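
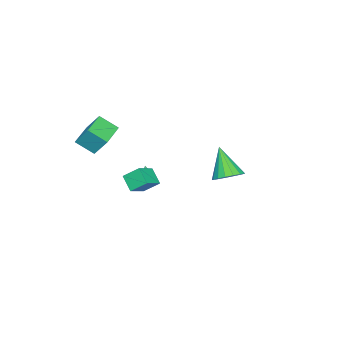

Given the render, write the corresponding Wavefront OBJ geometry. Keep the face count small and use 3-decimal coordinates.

v 1.787 -3.773 2.005
v 2.07 -4.896 2.827
v 1.817 -2.877 3.219
v 2.101 -3.999 4.041
v 3.579 -3.501 1.759
v 3.863 -4.623 2.581
v 3.61 -2.604 2.973
v 3.893 -3.727 3.795
v 1.452 4.086 0.835
v 2.009 4.658 1.403
v 0.668 3.074 2.625
v 1.608 4.897 1.362
v 1.171 4.95 1.201
v 0.798 4.805 0.955
v 0.575 4.496 0.683
v 0.554 4.092 0.445
v 0.738 3.687 0.296
v 1.085 3.373 0.272
v 1.517 3.222 0.376
v 1.934 3.27 0.585
v 2.241 3.504 0.852
v 2.367 3.871 1.115
v 2.283 4.288 1.314
v -2.927 -3.563 -4.133
v -2.429 -3.916 -4.135
v -3.173 -3.917 -2.907
v -2.337 -3.695 -4.053
v -2.346 -3.451 -3.984
v -2.456 -3.226 -3.941
v -2.647 -3.06 -3.932
v -2.887 -2.98 -3.957
v -3.133 -3.002 -4.013
v -3.344 -3.12 -4.089
v -3.483 -3.315 -4.173
v -3.525 -3.553 -4.251
v -3.464 -3.793 -4.307
v -3.31 -3.993 -4.334
v -3.09 -4.118 -4.326
v -2.842 -4.148 -4.285
v -2.608 -4.076 -4.217
v 0.249 -2.13 -2.819
v -0.267 -2.934 -2.028
v -0.019 -1.162 -2.01
v -0.535 -1.966 -1.219
v 1.515 -2.314 -2.181
v 0.999 -3.118 -1.39
v 1.247 -1.346 -1.372
v 0.731 -2.15 -0.581
f 2 4 1
f 5 2 1
f 1 4 3
f 3 5 1
f 2 8 4
f 6 2 5
f 6 8 2
f 4 8 3
f 7 5 3
f 3 8 7
f 7 6 5
f 8 6 7
f 10 9 12
f 10 12 11
f 12 9 13
f 12 13 11
f 13 9 14
f 13 14 11
f 14 9 15
f 14 15 11
f 15 9 16
f 15 16 11
f 16 9 17
f 16 17 11
f 17 9 18
f 17 18 11
f 18 9 19
f 18 19 11
f 19 9 20
f 19 20 11
f 20 9 21
f 20 21 11
f 21 9 22
f 21 22 11
f 22 9 23
f 22 23 11
f 23 9 10
f 23 10 11
f 25 24 27
f 25 27 26
f 27 24 28
f 27 28 26
f 28 24 29
f 28 29 26
f 29 24 30
f 29 30 26
f 30 24 31
f 30 31 26
f 31 24 32
f 31 32 26
f 32 24 33
f 32 33 26
f 33 24 34
f 33 34 26
f 34 24 35
f 34 35 26
f 35 24 36
f 35 36 26
f 36 24 37
f 36 37 26
f 37 24 38
f 37 38 26
f 38 24 39
f 38 39 26
f 39 24 40
f 39 40 26
f 40 24 25
f 40 25 26
f 42 44 41
f 45 42 41
f 41 44 43
f 43 45 41
f 42 48 44
f 46 42 45
f 46 48 42
f 44 48 43
f 47 45 43
f 43 48 47
f 47 46 45
f 48 46 47



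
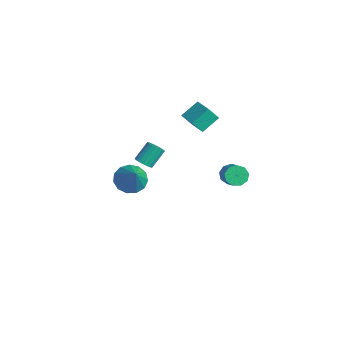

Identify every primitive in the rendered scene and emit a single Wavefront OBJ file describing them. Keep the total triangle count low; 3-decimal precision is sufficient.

v 2.749 3.911 0.975
v 3.117 4.385 0.633
v 4.279 4.082 1.463
v 3.911 3.609 1.805
v 2.903 4.583 1.004
v 4.066 4.28 1.834
v 2.618 4.468 1.362
v 3.78 4.165 2.192
v 2.394 4.092 1.538
v 3.556 3.789 2.368
v 2.336 3.632 1.452
v 3.498 3.329 2.282
v 2.471 3.302 1.142
v 3.633 2.999 1.972
v 2.736 3.258 0.754
v 3.899 2.955 1.584
v 3.008 3.519 0.47
v 4.17 3.216 1.3
v 3.158 3.964 0.422
v 4.32 3.661 1.252
v -1.504 3.658 2.429
v -1.669 3.084 3.256
v -1.627 4.757 3.168
v -1.792 4.182 3.995
v -0.148 3.638 2.685
v -0.313 3.063 3.512
v -0.271 4.736 3.424
v -0.436 4.162 4.251
v 0.002 -0.135 1.443
v 0.214 -0.498 1.827
v 0.01 0.391 2.781
v -0.202 0.755 2.397
v 0.408 -0.38 1.759
v 0.204 0.509 2.713
v 0.532 -0.22 1.636
v 0.328 0.67 2.589
v 0.564 -0.045 1.479
v 0.36 0.845 2.433
v 0.499 0.115 1.316
v 0.295 1.004 2.27
v 0.348 0.231 1.176
v 0.144 1.121 2.129
v 0.137 0.284 1.081
v -0.067 1.174 2.035
v -0.097 0.265 1.049
v -0.301 1.154 2.003
v -0.314 0.177 1.085
v -0.518 1.066 2.039
v -0.476 0.034 1.183
v -0.68 0.924 2.137
v -0.556 -0.137 1.326
v -0.76 0.752 2.28
v -0.539 -0.308 1.489
v -0.743 0.581 2.443
v -0.428 -0.449 1.645
v -0.632 0.44 2.598
v -0.244 -0.536 1.765
v -0.448 0.353 2.719
v -0.016 -0.553 1.83
v -0.22 0.336 2.783
v -4.349 1.115 -3.557
v -3.734 0.557 -4.183
v -3.031 0.845 -2.023
v -3.56 1.114 -4.235
v -3.636 1.671 -4.071
v -3.939 2.052 -3.744
v -4.372 2.135 -3.358
v -4.797 1.894 -3.035
v -5.08 1.406 -2.878
v -5.131 0.825 -2.936
v -4.933 0.336 -3.191
v -4.55 0.094 -3.563
v -4.103 0.177 -3.933
f 2 1 5
f 2 5 3
f 3 5 6
f 3 6 4
f 5 1 7
f 5 7 6
f 6 7 8
f 6 8 4
f 7 1 9
f 7 9 8
f 8 9 10
f 8 10 4
f 9 1 11
f 9 11 10
f 10 11 12
f 10 12 4
f 11 1 13
f 11 13 12
f 12 13 14
f 12 14 4
f 13 1 15
f 13 15 14
f 14 15 16
f 14 16 4
f 15 1 17
f 15 17 16
f 16 17 18
f 16 18 4
f 17 1 19
f 17 19 18
f 18 19 20
f 18 20 4
f 19 1 2
f 19 2 20
f 20 2 3
f 20 3 4
f 22 24 21
f 25 22 21
f 21 24 23
f 23 25 21
f 22 28 24
f 26 22 25
f 26 28 22
f 24 28 23
f 27 25 23
f 23 28 27
f 27 26 25
f 28 26 27
f 30 29 33
f 30 33 31
f 31 33 34
f 31 34 32
f 33 29 35
f 33 35 34
f 34 35 36
f 34 36 32
f 35 29 37
f 35 37 36
f 36 37 38
f 36 38 32
f 37 29 39
f 37 39 38
f 38 39 40
f 38 40 32
f 39 29 41
f 39 41 40
f 40 41 42
f 40 42 32
f 41 29 43
f 41 43 42
f 42 43 44
f 42 44 32
f 43 29 45
f 43 45 44
f 44 45 46
f 44 46 32
f 45 29 47
f 45 47 46
f 46 47 48
f 46 48 32
f 47 29 49
f 47 49 48
f 48 49 50
f 48 50 32
f 49 29 51
f 49 51 50
f 50 51 52
f 50 52 32
f 51 29 53
f 51 53 52
f 52 53 54
f 52 54 32
f 53 29 55
f 53 55 54
f 54 55 56
f 54 56 32
f 55 29 57
f 55 57 56
f 56 57 58
f 56 58 32
f 57 29 59
f 57 59 58
f 58 59 60
f 58 60 32
f 59 29 30
f 59 30 60
f 60 30 31
f 60 31 32
f 62 61 64
f 62 64 63
f 64 61 65
f 64 65 63
f 65 61 66
f 65 66 63
f 66 61 67
f 66 67 63
f 67 61 68
f 67 68 63
f 68 61 69
f 68 69 63
f 69 61 70
f 69 70 63
f 70 61 71
f 70 71 63
f 71 61 72
f 71 72 63
f 72 61 73
f 72 73 63
f 73 61 62
f 73 62 63



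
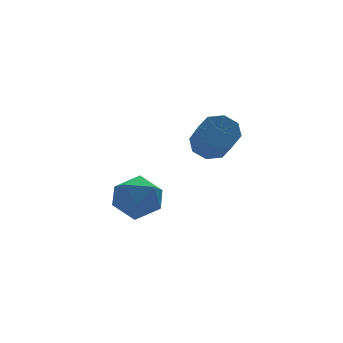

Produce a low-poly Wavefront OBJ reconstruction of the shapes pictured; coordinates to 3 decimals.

v -1.46 3.62 -3.413
v -0.761 4.245 -4.035
v -0.039 2.935 -2.505
v 0.66 3.56 -3.127
v -0.024 4.053 -2.382
v -0.902 4.476 -2.943
v 0.102 2.704 -3.597
v -0.776 3.127 -4.158
v 0.204 3.679 -4.149
v 0.126 4.513 -3.398
v -0.926 2.667 -3.142
v -1.004 3.501 -2.391
v 1.266 1.059 0.254
v 1.686 1.45 0.812
v 1.294 0.173 2.003
v 0.874 -0.219 1.446
v 1.098 1.619 0.8
v 0.706 0.342 1.991
v 0.608 1.46 0.468
v 0.216 0.183 1.66
v 0.504 1.066 0.011
v 0.112 -0.211 1.203
v 0.846 0.667 -0.303
v 0.454 -0.61 0.888
v 1.434 0.498 -0.291
v 1.042 -0.779 0.9
v 1.924 0.657 0.04
v 1.532 -0.62 1.232
v 2.028 1.051 0.497
v 1.636 -0.226 1.689
f 1 12 6
f 1 6 2
f 1 2 8
f 1 8 11
f 1 11 12
f 2 6 10
f 6 12 5
f 12 11 3
f 11 8 7
f 8 2 9
f 4 10 5
f 4 5 3
f 4 3 7
f 4 7 9
f 4 9 10
f 5 10 6
f 3 5 12
f 7 3 11
f 9 7 8
f 10 9 2
f 14 13 17
f 14 17 15
f 15 17 18
f 15 18 16
f 17 13 19
f 17 19 18
f 18 19 20
f 18 20 16
f 19 13 21
f 19 21 20
f 20 21 22
f 20 22 16
f 21 13 23
f 21 23 22
f 22 23 24
f 22 24 16
f 23 13 25
f 23 25 24
f 24 25 26
f 24 26 16
f 25 13 27
f 25 27 26
f 26 27 28
f 26 28 16
f 27 13 29
f 27 29 28
f 28 29 30
f 28 30 16
f 29 13 14
f 29 14 30
f 30 14 15
f 30 15 16



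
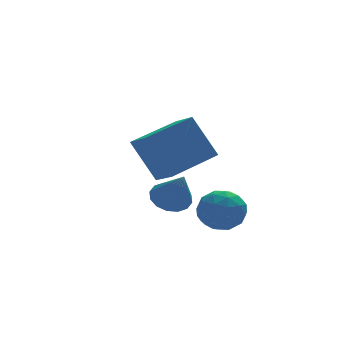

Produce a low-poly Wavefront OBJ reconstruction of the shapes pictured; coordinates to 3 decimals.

v 2.21 1.459 -2.843
v 2.793 1.28 -2.106
v 1.567 0.06 -2.674
v 2.15 -0.119 -1.937
v 1.458 0.537 -1.852
v 1.856 1.401 -1.956
v 2.504 -0.061 -2.824
v 2.902 0.803 -2.928
v 2.975 0.34 -2.094
v 2.328 0.71 -1.493
v 2.032 0.63 -3.287
v 1.385 1 -2.686
v 2.558 1.492 -2.489
v 1.802 -0.152 -2.291
v 1.396 0.234 -2.241
v 1.738 0.128 -1.807
v 2.007 1.563 -2.401
v 2.35 1.458 -1.968
v 1.565 1.022 -1.819
v 2.01 -0.118 -2.812
v 2.353 -0.223 -2.379
v 2.622 1.212 -2.973
v 2.964 1.106 -2.539
v 2.795 0.318 -2.961
v 3.007 0.834 -2.049
v 2.629 0.013 -1.949
v 2.838 0.046 -2.471
v 3.071 0.554 -2.532
v 2.627 1.052 -1.696
v 2.249 0.23 -1.596
v 1.843 0.616 -1.546
v 2.077 1.123 -1.608
v 2.734 0.5 -1.689
v 2.111 1.11 -3.184
v 1.733 0.288 -3.084
v 2.283 0.217 -3.172
v 2.517 0.724 -3.234
v 1.731 1.327 -2.831
v 1.353 0.506 -2.731
v 1.289 0.786 -2.248
v 1.522 1.294 -2.309
v 1.626 0.84 -3.091
v 1.555 4.513 -3.163
v 2.379 4.608 -3.194
v 1.725 3.487 -1.757
v 2.24 4.928 -2.944
v 1.917 5.137 -2.752
v 1.497 5.179 -2.671
v 1.093 5.043 -2.721
v 0.812 4.764 -2.891
v 0.731 4.419 -3.133
v 0.87 4.099 -3.383
v 1.193 3.89 -3.575
v 1.613 3.848 -3.656
v 2.017 3.984 -3.605
v 2.298 4.262 -3.436
v -0.807 -0.08 1.665
v 1.072 0.63 2.203
v -1.047 0.943 1.151
v 0.832 1.653 1.69
v -0.092 -0.733 0.03
v 1.787 -0.023 0.569
v -0.332 0.29 -0.483
v 1.547 1 0.055
f 1 38 17
f 38 12 41
f 17 41 6
f 38 41 17
f 1 17 13
f 17 6 18
f 13 18 2
f 17 18 13
f 1 13 22
f 13 2 23
f 22 23 8
f 13 23 22
f 1 22 34
f 22 8 37
f 34 37 11
f 22 37 34
f 1 34 38
f 34 11 42
f 38 42 12
f 34 42 38
f 2 18 29
f 18 6 32
f 29 32 10
f 18 32 29
f 6 41 19
f 41 12 40
f 19 40 5
f 41 40 19
f 12 42 39
f 42 11 35
f 39 35 3
f 42 35 39
f 11 37 36
f 37 8 24
f 36 24 7
f 37 24 36
f 8 23 28
f 23 2 25
f 28 25 9
f 23 25 28
f 4 30 16
f 30 10 31
f 16 31 5
f 30 31 16
f 4 16 14
f 16 5 15
f 14 15 3
f 16 15 14
f 4 14 21
f 14 3 20
f 21 20 7
f 14 20 21
f 4 21 26
f 21 7 27
f 26 27 9
f 21 27 26
f 4 26 30
f 26 9 33
f 30 33 10
f 26 33 30
f 5 31 19
f 31 10 32
f 19 32 6
f 31 32 19
f 3 15 39
f 15 5 40
f 39 40 12
f 15 40 39
f 7 20 36
f 20 3 35
f 36 35 11
f 20 35 36
f 9 27 28
f 27 7 24
f 28 24 8
f 27 24 28
f 10 33 29
f 33 9 25
f 29 25 2
f 33 25 29
f 44 43 46
f 44 46 45
f 46 43 47
f 46 47 45
f 47 43 48
f 47 48 45
f 48 43 49
f 48 49 45
f 49 43 50
f 49 50 45
f 50 43 51
f 50 51 45
f 51 43 52
f 51 52 45
f 52 43 53
f 52 53 45
f 53 43 54
f 53 54 45
f 54 43 55
f 54 55 45
f 55 43 56
f 55 56 45
f 56 43 44
f 56 44 45
f 58 60 57
f 61 58 57
f 57 60 59
f 59 61 57
f 58 64 60
f 62 58 61
f 62 64 58
f 60 64 59
f 63 61 59
f 59 64 63
f 63 62 61
f 64 62 63



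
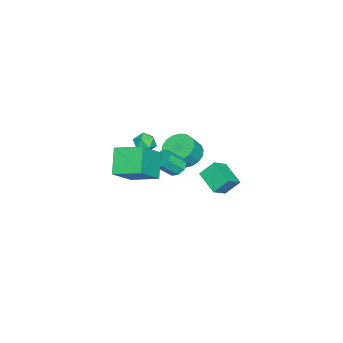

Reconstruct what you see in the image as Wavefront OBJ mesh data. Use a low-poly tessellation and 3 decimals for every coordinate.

v 1.054 -1.116 -0.625
v 1.407 -1.486 -0.204
v 0.233 -1.114 0.064
v 0.586 -1.484 0.485
v 0.76 -0.855 0.372
v 1.267 -0.856 -0.055
v 0.373 -1.744 -0.085
v 0.88 -1.745 -0.512
v 0.986 -1.874 0.13
v 1.225 -1.325 0.412
v 0.415 -1.275 -0.552
v 0.654 -0.726 -0.27
v -2.488 -0.395 -2.804
v -1.976 -0.965 -3.331
v -1.34 -1.215 -2.444
v -1.852 -0.645 -1.916
v -1.779 -0.602 -3.37
v -1.144 -0.853 -2.482
v -1.723 -0.199 -3.296
v -1.088 -0.45 -2.408
v -1.818 0.166 -3.125
v -1.183 -0.085 -2.237
v -2.046 0.419 -2.89
v -1.411 0.169 -2.002
v -2.361 0.512 -2.638
v -1.726 0.261 -1.751
v -2.702 0.425 -2.419
v -2.066 0.174 -1.532
v -3 0.175 -2.276
v -2.364 -0.075 -1.389
v -3.196 -0.187 -2.238
v -2.561 -0.438 -1.35
v -3.252 -0.59 -2.312
v -2.617 -0.841 -1.424
v -3.157 -0.955 -2.483
v -2.522 -1.206 -1.595
v -2.929 -1.209 -2.718
v -2.294 -1.459 -1.83
v -2.614 -1.301 -2.969
v -1.979 -1.552 -2.082
v -2.274 -1.214 -3.188
v -1.638 -1.465 -2.301
v 2.623 -1.169 0.293
v 4 -1.495 1.515
v 2.572 0.323 0.748
v 3.949 -0.004 1.97
v 3.691 -0.796 -0.81
v 5.068 -1.123 0.412
v 3.64 0.695 -0.355
v 5.017 0.369 0.867
v 0.178 0.203 -1.908
v 0.697 0.448 -2.083
v 1.281 -0.178 -1.227
v 0.762 -0.423 -1.052
v 0.487 0.695 -1.758
v 1.07 0.07 -0.903
v 0.095 0.654 -1.521
v 0.679 0.029 -0.666
v -0.247 0.349 -1.511
v 0.336 -0.277 -0.655
v -0.341 -0.042 -1.733
v 0.243 -0.668 -0.877
v -0.13 -0.29 -2.057
v 0.453 -0.915 -1.202
v 0.261 -0.249 -2.294
v 0.845 -0.874 -1.439
v 0.604 0.057 -2.305
v 1.187 -0.569 -1.449
v -1.644 0.624 -3.487
v -1.989 1.308 -2.657
v -2.52 0.925 -4.099
v -2.865 1.609 -3.268
v -0.855 1.731 -4.072
v -1.2 2.415 -3.241
v -1.731 2.032 -4.683
v -2.076 2.716 -3.853
f 1 12 6
f 1 6 2
f 1 2 8
f 1 8 11
f 1 11 12
f 2 6 10
f 6 12 5
f 12 11 3
f 11 8 7
f 8 2 9
f 4 10 5
f 4 5 3
f 4 3 7
f 4 7 9
f 4 9 10
f 5 10 6
f 3 5 12
f 7 3 11
f 9 7 8
f 10 9 2
f 14 13 17
f 14 17 15
f 15 17 18
f 15 18 16
f 17 13 19
f 17 19 18
f 18 19 20
f 18 20 16
f 19 13 21
f 19 21 20
f 20 21 22
f 20 22 16
f 21 13 23
f 21 23 22
f 22 23 24
f 22 24 16
f 23 13 25
f 23 25 24
f 24 25 26
f 24 26 16
f 25 13 27
f 25 27 26
f 26 27 28
f 26 28 16
f 27 13 29
f 27 29 28
f 28 29 30
f 28 30 16
f 29 13 31
f 29 31 30
f 30 31 32
f 30 32 16
f 31 13 33
f 31 33 32
f 32 33 34
f 32 34 16
f 33 13 35
f 33 35 34
f 34 35 36
f 34 36 16
f 35 13 37
f 35 37 36
f 36 37 38
f 36 38 16
f 37 13 39
f 37 39 38
f 38 39 40
f 38 40 16
f 39 13 41
f 39 41 40
f 40 41 42
f 40 42 16
f 41 13 14
f 41 14 42
f 42 14 15
f 42 15 16
f 44 46 43
f 47 44 43
f 43 46 45
f 45 47 43
f 44 50 46
f 48 44 47
f 48 50 44
f 46 50 45
f 49 47 45
f 45 50 49
f 49 48 47
f 50 48 49
f 52 51 55
f 52 55 53
f 53 55 56
f 53 56 54
f 55 51 57
f 55 57 56
f 56 57 58
f 56 58 54
f 57 51 59
f 57 59 58
f 58 59 60
f 58 60 54
f 59 51 61
f 59 61 60
f 60 61 62
f 60 62 54
f 61 51 63
f 61 63 62
f 62 63 64
f 62 64 54
f 63 51 65
f 63 65 64
f 64 65 66
f 64 66 54
f 65 51 67
f 65 67 66
f 66 67 68
f 66 68 54
f 67 51 52
f 67 52 68
f 68 52 53
f 68 53 54
f 70 72 69
f 73 70 69
f 69 72 71
f 71 73 69
f 70 76 72
f 74 70 73
f 74 76 70
f 72 76 71
f 75 73 71
f 71 76 75
f 75 74 73
f 76 74 75



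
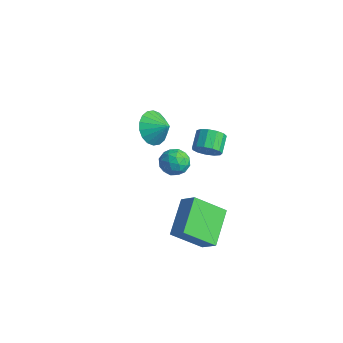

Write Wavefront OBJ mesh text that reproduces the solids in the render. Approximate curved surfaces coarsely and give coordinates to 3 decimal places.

v 1.824 2.255 3.541
v 2.302 2.2 4.103
v 1.754 2.93 4.641
v 1.276 2.985 4.079
v 2.451 2.497 3.851
v 1.902 3.228 4.389
v 2.401 2.717 3.501
v 1.852 3.448 4.039
v 2.167 2.791 3.163
v 1.619 3.521 3.701
v 1.825 2.694 2.946
v 1.276 3.424 3.483
v 1.483 2.458 2.917
v 0.934 3.188 3.455
v 1.249 2.157 3.087
v 0.7 2.887 3.624
v 1.198 1.887 3.401
v 0.649 2.618 3.938
v 1.345 1.735 3.759
v 0.797 2.465 4.297
v 1.645 1.747 4.049
v 1.097 2.477 4.586
v 2.002 1.92 4.177
v 1.453 2.651 4.715
v 1.463 0.98 0.272
v 2.304 1.116 0.983
v 2.281 2.305 -0.951
v 3.123 2.441 -0.24
v 2.537 -0.581 -0.7
v 3.379 -0.445 0.011
v 3.356 0.744 -1.923
v 4.197 0.88 -1.212
v 0.952 0.608 3.697
v 1.463 0.805 4.279
v 1.897 -0.025 3.081
v 2.408 0.172 3.663
v 1.818 -0.346 3.808
v 1.233 0.045 4.189
v 2.127 0.735 3.171
v 1.542 1.126 3.552
v 2.189 0.884 3.954
v 1.998 0.215 4.348
v 1.362 0.565 3.012
v 1.171 -0.104 3.406
v 1.125 0.762 4.042
v 2.235 0.018 3.318
v 1.888 -0.287 3.404
v 2.189 -0.171 3.746
v 0.99 0.315 3.989
v 1.29 0.431 4.331
v 1.498 -0.246 4.055
v 2.07 0.349 3.029
v 2.37 0.465 3.371
v 1.171 0.951 3.614
v 1.472 1.067 3.956
v 1.862 1.026 3.305
v 1.851 0.924 4.193
v 2.407 0.552 3.831
v 2.241 0.883 3.542
v 1.898 1.113 3.766
v 1.739 0.531 4.424
v 2.295 0.159 4.063
v 1.948 -0.146 4.148
v 1.604 0.084 4.372
v 2.166 0.577 4.234
v 1.065 0.621 3.297
v 1.621 0.249 2.936
v 1.756 0.696 2.988
v 1.412 0.926 3.212
v 0.953 0.228 3.529
v 1.509 -0.144 3.167
v 1.462 -0.333 3.594
v 1.119 -0.103 3.818
v 1.194 0.203 3.126
v -3.302 3.061 1.309
v -2.673 2.557 0.622
v -2.418 3.399 1.871
v -2.715 2.986 0.43
v -2.873 3.43 0.413
v -3.117 3.801 0.573
v -3.397 4.025 0.879
v -3.658 4.059 1.27
v -3.849 3.895 1.669
v -3.931 3.566 1.997
v -3.889 3.137 2.189
v -3.731 2.693 2.206
v -3.487 2.322 2.046
v -3.207 2.097 1.74
v -2.946 2.064 1.349
v -2.755 2.228 0.949
f 2 1 5
f 2 5 3
f 3 5 6
f 3 6 4
f 5 1 7
f 5 7 6
f 6 7 8
f 6 8 4
f 7 1 9
f 7 9 8
f 8 9 10
f 8 10 4
f 9 1 11
f 9 11 10
f 10 11 12
f 10 12 4
f 11 1 13
f 11 13 12
f 12 13 14
f 12 14 4
f 13 1 15
f 13 15 14
f 14 15 16
f 14 16 4
f 15 1 17
f 15 17 16
f 16 17 18
f 16 18 4
f 17 1 19
f 17 19 18
f 18 19 20
f 18 20 4
f 19 1 21
f 19 21 20
f 20 21 22
f 20 22 4
f 21 1 23
f 21 23 22
f 22 23 24
f 22 24 4
f 23 1 2
f 23 2 24
f 24 2 3
f 24 3 4
f 26 28 25
f 29 26 25
f 25 28 27
f 27 29 25
f 26 32 28
f 30 26 29
f 30 32 26
f 28 32 27
f 31 29 27
f 27 32 31
f 31 30 29
f 32 30 31
f 33 70 49
f 70 44 73
f 49 73 38
f 70 73 49
f 33 49 45
f 49 38 50
f 45 50 34
f 49 50 45
f 33 45 54
f 45 34 55
f 54 55 40
f 45 55 54
f 33 54 66
f 54 40 69
f 66 69 43
f 54 69 66
f 33 66 70
f 66 43 74
f 70 74 44
f 66 74 70
f 34 50 61
f 50 38 64
f 61 64 42
f 50 64 61
f 38 73 51
f 73 44 72
f 51 72 37
f 73 72 51
f 44 74 71
f 74 43 67
f 71 67 35
f 74 67 71
f 43 69 68
f 69 40 56
f 68 56 39
f 69 56 68
f 40 55 60
f 55 34 57
f 60 57 41
f 55 57 60
f 36 62 48
f 62 42 63
f 48 63 37
f 62 63 48
f 36 48 46
f 48 37 47
f 46 47 35
f 48 47 46
f 36 46 53
f 46 35 52
f 53 52 39
f 46 52 53
f 36 53 58
f 53 39 59
f 58 59 41
f 53 59 58
f 36 58 62
f 58 41 65
f 62 65 42
f 58 65 62
f 37 63 51
f 63 42 64
f 51 64 38
f 63 64 51
f 35 47 71
f 47 37 72
f 71 72 44
f 47 72 71
f 39 52 68
f 52 35 67
f 68 67 43
f 52 67 68
f 41 59 60
f 59 39 56
f 60 56 40
f 59 56 60
f 42 65 61
f 65 41 57
f 61 57 34
f 65 57 61
f 76 75 78
f 76 78 77
f 78 75 79
f 78 79 77
f 79 75 80
f 79 80 77
f 80 75 81
f 80 81 77
f 81 75 82
f 81 82 77
f 82 75 83
f 82 83 77
f 83 75 84
f 83 84 77
f 84 75 85
f 84 85 77
f 85 75 86
f 85 86 77
f 86 75 87
f 86 87 77
f 87 75 88
f 87 88 77
f 88 75 89
f 88 89 77
f 89 75 90
f 89 90 77
f 90 75 76
f 90 76 77



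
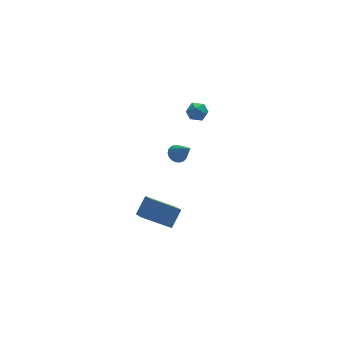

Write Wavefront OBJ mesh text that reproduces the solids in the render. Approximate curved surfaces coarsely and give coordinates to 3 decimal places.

v -2 -4.792 -1.329
v -3.485 -4.126 -0.512
v -1.908 -3.709 -2.042
v -3.392 -3.043 -1.225
v -1.288 -4.277 -0.455
v -2.772 -3.611 0.362
v -1.195 -3.194 -1.168
v -2.68 -2.528 -0.351
v 2.364 4.427 0.216
v 3.04 4.401 0.447
v 2.28 3.279 0.333
v 2.956 3.253 0.564
v 2.451 3.554 0.97
v 2.502 4.264 0.898
v 2.818 3.416 -0.118
v 2.869 4.126 -0.19
v 3.32 3.777 0.241
v 3.094 3.862 0.913
v 2.226 3.818 -0.133
v 2 3.903 0.539
v 0.569 1.37 -0.813
v 1.14 1.336 -1.026
v 0.951 0.35 0.373
v 1.153 1.544 -0.852
v 1.05 1.717 -0.67
v 0.852 1.821 -0.516
v 0.598 1.836 -0.422
v 0.338 1.759 -0.405
v 0.124 1.604 -0.468
v -0.002 1.403 -0.601
v -0.014 1.195 -0.775
v 0.089 1.022 -0.957
v 0.287 0.918 -1.11
v 0.541 0.903 -1.205
v 0.8 0.98 -1.222
v 1.014 1.135 -1.158
f 2 4 1
f 5 2 1
f 1 4 3
f 3 5 1
f 2 8 4
f 6 2 5
f 6 8 2
f 4 8 3
f 7 5 3
f 3 8 7
f 7 6 5
f 8 6 7
f 9 20 14
f 9 14 10
f 9 10 16
f 9 16 19
f 9 19 20
f 10 14 18
f 14 20 13
f 20 19 11
f 19 16 15
f 16 10 17
f 12 18 13
f 12 13 11
f 12 11 15
f 12 15 17
f 12 17 18
f 13 18 14
f 11 13 20
f 15 11 19
f 17 15 16
f 18 17 10
f 22 21 24
f 22 24 23
f 24 21 25
f 24 25 23
f 25 21 26
f 25 26 23
f 26 21 27
f 26 27 23
f 27 21 28
f 27 28 23
f 28 21 29
f 28 29 23
f 29 21 30
f 29 30 23
f 30 21 31
f 30 31 23
f 31 21 32
f 31 32 23
f 32 21 33
f 32 33 23
f 33 21 34
f 33 34 23
f 34 21 35
f 34 35 23
f 35 21 36
f 35 36 23
f 36 21 22
f 36 22 23



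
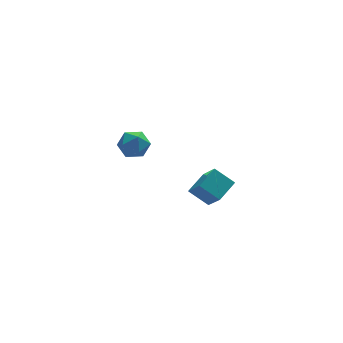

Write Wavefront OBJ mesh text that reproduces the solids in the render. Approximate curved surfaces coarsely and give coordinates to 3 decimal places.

v -0.16 0.953 -3.701
v 0.058 0.034 -2.668
v -0.877 1.466 -3.094
v -0.659 0.546 -2.061
v 0.639 1.594 -3.299
v 0.857 0.674 -2.266
v -0.078 2.106 -2.692
v 0.14 1.187 -1.659
v -3.944 -0.772 2.79
v -3.261 -0.732 2.674
v -4.059 -1.428 1.886
v -3.376 -1.388 1.77
v -3.615 -1.737 2.32
v -3.544 -1.332 2.879
v -3.776 -0.828 1.681
v -3.705 -0.423 2.24
v -3.157 -0.767 1.989
v -3.058 -1.329 2.384
v -4.262 -0.831 2.176
v -4.163 -1.393 2.571
f 2 4 1
f 5 2 1
f 1 4 3
f 3 5 1
f 2 8 4
f 6 2 5
f 6 8 2
f 4 8 3
f 7 5 3
f 3 8 7
f 7 6 5
f 8 6 7
f 9 20 14
f 9 14 10
f 9 10 16
f 9 16 19
f 9 19 20
f 10 14 18
f 14 20 13
f 20 19 11
f 19 16 15
f 16 10 17
f 12 18 13
f 12 13 11
f 12 11 15
f 12 15 17
f 12 17 18
f 13 18 14
f 11 13 20
f 15 11 19
f 17 15 16
f 18 17 10



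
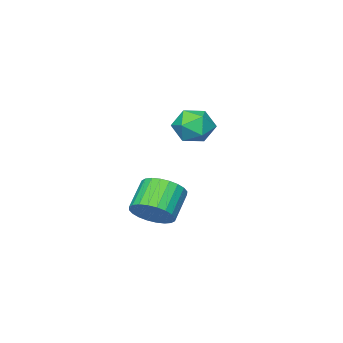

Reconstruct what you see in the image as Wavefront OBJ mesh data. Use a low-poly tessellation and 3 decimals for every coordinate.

v -1.159 -2.057 1.01
v -0.534 -1.539 1.662
v -1.266 -3.321 2.118
v -0.641 -2.803 2.77
v -1.605 -2.455 2.585
v -1.539 -1.674 1.9
v -0.261 -3.186 1.88
v -0.195 -2.405 1.195
v 0.02 -2.237 2.2
v -0.81 -1.785 2.635
v -0.99 -3.075 1.145
v -1.82 -2.623 1.58
v 4.464 0.642 -0.783
v 5.129 0.613 -0.05
v 4.002 0.149 0.955
v 3.336 0.178 0.223
v 5.003 0.977 -0.023
v 3.876 0.513 0.982
v 4.795 1.29 -0.112
v 3.668 0.826 0.894
v 4.536 1.505 -0.302
v 3.409 1.04 0.703
v 4.267 1.588 -0.566
v 3.14 1.124 0.439
v 4.027 1.527 -0.863
v 2.9 1.063 0.142
v 3.854 1.332 -1.148
v 2.727 0.867 -0.142
v 3.774 1.031 -1.377
v 2.647 0.567 -0.371
v 3.798 0.671 -1.515
v 2.671 0.207 -0.51
v 3.924 0.307 -1.542
v 2.797 -0.157 -0.537
v 4.132 -0.006 -1.454
v 3.005 -0.47 -0.448
v 4.391 -0.22 -1.263
v 3.264 -0.685 -0.258
v 4.66 -0.304 -0.999
v 3.533 -0.768 0.006
v 4.9 -0.243 -0.702
v 3.773 -0.707 0.303
v 5.073 -0.047 -0.418
v 3.946 -0.512 0.588
v 5.153 0.253 -0.189
v 4.026 -0.211 0.817
f 1 12 6
f 1 6 2
f 1 2 8
f 1 8 11
f 1 11 12
f 2 6 10
f 6 12 5
f 12 11 3
f 11 8 7
f 8 2 9
f 4 10 5
f 4 5 3
f 4 3 7
f 4 7 9
f 4 9 10
f 5 10 6
f 3 5 12
f 7 3 11
f 9 7 8
f 10 9 2
f 14 13 17
f 14 17 15
f 15 17 18
f 15 18 16
f 17 13 19
f 17 19 18
f 18 19 20
f 18 20 16
f 19 13 21
f 19 21 20
f 20 21 22
f 20 22 16
f 21 13 23
f 21 23 22
f 22 23 24
f 22 24 16
f 23 13 25
f 23 25 24
f 24 25 26
f 24 26 16
f 25 13 27
f 25 27 26
f 26 27 28
f 26 28 16
f 27 13 29
f 27 29 28
f 28 29 30
f 28 30 16
f 29 13 31
f 29 31 30
f 30 31 32
f 30 32 16
f 31 13 33
f 31 33 32
f 32 33 34
f 32 34 16
f 33 13 35
f 33 35 34
f 34 35 36
f 34 36 16
f 35 13 37
f 35 37 36
f 36 37 38
f 36 38 16
f 37 13 39
f 37 39 38
f 38 39 40
f 38 40 16
f 39 13 41
f 39 41 40
f 40 41 42
f 40 42 16
f 41 13 43
f 41 43 42
f 42 43 44
f 42 44 16
f 43 13 45
f 43 45 44
f 44 45 46
f 44 46 16
f 45 13 14
f 45 14 46
f 46 14 15
f 46 15 16



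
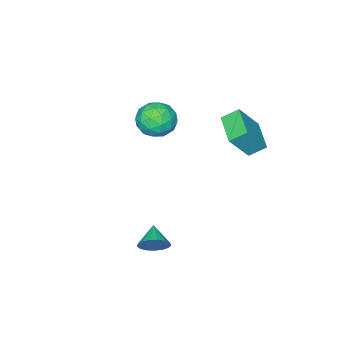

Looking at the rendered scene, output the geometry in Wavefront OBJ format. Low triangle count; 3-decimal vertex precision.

v -2.197 0.682 2.202
v -1.333 1.112 2.263
v -1.767 0.008 0.857
v -0.903 0.438 0.918
v -1.139 -0.263 1.541
v -1.405 0.154 2.373
v -1.695 0.966 0.747
v -1.961 1.383 1.579
v -1.023 1.288 1.364
v -0.679 0.528 1.854
v -2.421 0.592 1.266
v -2.077 -0.168 1.756
v -1.803 0.956 2.351
v -1.297 0.164 0.769
v -1.436 -0.248 1.135
v -0.928 0.005 1.171
v -1.845 0.393 2.415
v -1.337 0.646 2.451
v -1.223 -0.163 2.026
v -1.763 0.474 0.669
v -1.255 0.727 0.705
v -2.172 1.115 1.949
v -1.664 1.368 1.985
v -1.877 1.283 1.094
v -1.113 1.312 1.858
v -0.86 0.916 1.067
v -1.325 1.227 0.967
v -1.482 1.472 1.456
v -0.911 0.866 2.146
v -0.658 0.47 1.356
v -0.796 0.058 1.722
v -0.953 0.303 2.211
v -0.728 0.969 1.618
v -2.442 0.65 1.764
v -2.189 0.254 0.974
v -2.147 0.817 0.909
v -2.304 1.062 1.398
v -2.24 0.204 2.053
v -1.987 -0.192 1.262
v -1.618 -0.352 1.664
v -1.775 -0.107 2.153
v -2.372 0.151 1.502
v -2.989 2.944 2.202
v -3.552 3.449 2.708
v -3.913 3.221 0.9
v -4.475 3.726 1.406
v -2.145 4.214 1.874
v -2.707 4.719 2.38
v -3.068 4.491 0.572
v -3.631 4.996 1.078
v 1.995 4.011 -2.488
v 2.492 3.854 -2.022
v 1.345 3.309 -2.032
v 2.323 4.105 -1.877
v 2.079 4.334 -1.873
v 1.815 4.489 -2.01
v 1.592 4.535 -2.256
v 1.462 4.46 -2.556
v 1.454 4.283 -2.84
v 1.57 4.043 -3.044
v 1.783 3.796 -3.12
v 2.044 3.599 -3.052
v 2.295 3.495 -2.855
v 2.476 3.51 -2.573
v 2.548 3.64 -2.273
f 1 38 17
f 38 12 41
f 17 41 6
f 38 41 17
f 1 17 13
f 17 6 18
f 13 18 2
f 17 18 13
f 1 13 22
f 13 2 23
f 22 23 8
f 13 23 22
f 1 22 34
f 22 8 37
f 34 37 11
f 22 37 34
f 1 34 38
f 34 11 42
f 38 42 12
f 34 42 38
f 2 18 29
f 18 6 32
f 29 32 10
f 18 32 29
f 6 41 19
f 41 12 40
f 19 40 5
f 41 40 19
f 12 42 39
f 42 11 35
f 39 35 3
f 42 35 39
f 11 37 36
f 37 8 24
f 36 24 7
f 37 24 36
f 8 23 28
f 23 2 25
f 28 25 9
f 23 25 28
f 4 30 16
f 30 10 31
f 16 31 5
f 30 31 16
f 4 16 14
f 16 5 15
f 14 15 3
f 16 15 14
f 4 14 21
f 14 3 20
f 21 20 7
f 14 20 21
f 4 21 26
f 21 7 27
f 26 27 9
f 21 27 26
f 4 26 30
f 26 9 33
f 30 33 10
f 26 33 30
f 5 31 19
f 31 10 32
f 19 32 6
f 31 32 19
f 3 15 39
f 15 5 40
f 39 40 12
f 15 40 39
f 7 20 36
f 20 3 35
f 36 35 11
f 20 35 36
f 9 27 28
f 27 7 24
f 28 24 8
f 27 24 28
f 10 33 29
f 33 9 25
f 29 25 2
f 33 25 29
f 44 46 43
f 47 44 43
f 43 46 45
f 45 47 43
f 44 50 46
f 48 44 47
f 48 50 44
f 46 50 45
f 49 47 45
f 45 50 49
f 49 48 47
f 50 48 49
f 52 51 54
f 52 54 53
f 54 51 55
f 54 55 53
f 55 51 56
f 55 56 53
f 56 51 57
f 56 57 53
f 57 51 58
f 57 58 53
f 58 51 59
f 58 59 53
f 59 51 60
f 59 60 53
f 60 51 61
f 60 61 53
f 61 51 62
f 61 62 53
f 62 51 63
f 62 63 53
f 63 51 64
f 63 64 53
f 64 51 65
f 64 65 53
f 65 51 52
f 65 52 53



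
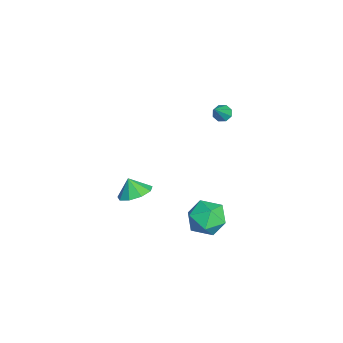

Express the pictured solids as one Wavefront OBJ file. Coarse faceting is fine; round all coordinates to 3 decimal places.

v 2.82 1.245 -2.218
v 3.957 1.379 -2.748
v 2.683 -0.639 -2.992
v 3.82 -0.505 -3.522
v 3.714 -0.59 -2.267
v 3.799 0.575 -1.789
v 2.841 0.165 -3.951
v 2.926 1.33 -3.473
v 3.97 0.713 -3.819
v 4.51 0.246 -2.778
v 2.13 0.494 -2.962
v 2.67 0.027 -1.921
v 0.898 -3.559 -2.829
v 1.525 -4.407 -2.933
v 0.542 -3.941 -1.851
v 1.882 -3.875 -2.595
v 1.78 -3.195 -2.366
v 1.264 -2.685 -2.354
v 0.578 -2.583 -2.565
v 0.042 -2.938 -2.899
v -0.094 -3.584 -3.201
v 0.235 -4.217 -3.329
v 0.874 -4.542 -3.223
v -4.44 1.505 -0.383
v -4.067 1.261 -0.799
v -3.36 0.995 0.883
v -3.965 1.707 -0.707
v -4.141 2.035 -0.425
v -4.492 2.052 -0.118
v -4.813 1.748 0.034
v -4.916 1.302 -0.058
v -4.74 0.975 -0.34
v -4.388 0.958 -0.647
f 1 12 6
f 1 6 2
f 1 2 8
f 1 8 11
f 1 11 12
f 2 6 10
f 6 12 5
f 12 11 3
f 11 8 7
f 8 2 9
f 4 10 5
f 4 5 3
f 4 3 7
f 4 7 9
f 4 9 10
f 5 10 6
f 3 5 12
f 7 3 11
f 9 7 8
f 10 9 2
f 14 13 16
f 14 16 15
f 16 13 17
f 16 17 15
f 17 13 18
f 17 18 15
f 18 13 19
f 18 19 15
f 19 13 20
f 19 20 15
f 20 13 21
f 20 21 15
f 21 13 22
f 21 22 15
f 22 13 23
f 22 23 15
f 23 13 14
f 23 14 15
f 25 24 27
f 25 27 26
f 27 24 28
f 27 28 26
f 28 24 29
f 28 29 26
f 29 24 30
f 29 30 26
f 30 24 31
f 30 31 26
f 31 24 32
f 31 32 26
f 32 24 33
f 32 33 26
f 33 24 25
f 33 25 26



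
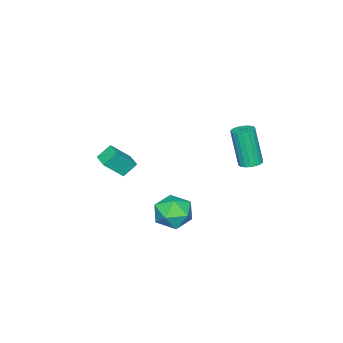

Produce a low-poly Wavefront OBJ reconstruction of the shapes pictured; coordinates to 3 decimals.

v 1.389 -2.73 -0.647
v 2.167 -3.235 0.321
v 0.859 -2.38 -0.038
v 1.636 -2.884 0.93
v 1.844 -2.036 -0.65
v 2.621 -2.54 0.318
v 1.313 -1.685 -0.041
v 2.091 -2.19 0.927
v 3.291 1.788 -1.684
v 3.683 1.492 -0.851
v 1.937 1.108 -1.289
v 2.329 0.812 -0.456
v 2.159 1.753 -0.604
v 2.996 2.173 -0.848
v 2.624 0.427 -1.292
v 3.461 0.847 -1.536
v 3.271 0.651 -0.608
v 2.983 1.471 -0.183
v 2.637 1.129 -1.957
v 2.349 1.949 -1.532
v -3.028 1.449 -1.137
v -2.748 1.923 -0.989
v -2.871 1.384 0.965
v -3.152 0.911 0.817
v -2.99 1.997 -0.983
v -3.114 1.459 0.97
v -3.24 1.962 -1.009
v -3.364 1.424 0.945
v -3.449 1.826 -1.059
v -3.572 1.288 0.894
v -3.573 1.616 -1.125
v -3.697 1.077 0.828
v -3.59 1.372 -1.193
v -3.714 0.834 0.76
v -3.496 1.144 -1.25
v -3.619 0.605 0.703
v -3.309 0.976 -1.285
v -3.432 0.437 0.669
v -3.066 0.901 -1.29
v -3.19 0.363 0.663
v -2.816 0.936 -1.265
v -2.94 0.398 0.689
v -2.608 1.072 -1.214
v -2.731 0.534 0.739
v -2.483 1.283 -1.148
v -2.607 0.744 0.805
v -2.466 1.526 -1.08
v -2.59 0.988 0.873
v -2.561 1.755 -1.023
v -2.684 1.216 0.93
f 2 4 1
f 5 2 1
f 1 4 3
f 3 5 1
f 2 8 4
f 6 2 5
f 6 8 2
f 4 8 3
f 7 5 3
f 3 8 7
f 7 6 5
f 8 6 7
f 9 20 14
f 9 14 10
f 9 10 16
f 9 16 19
f 9 19 20
f 10 14 18
f 14 20 13
f 20 19 11
f 19 16 15
f 16 10 17
f 12 18 13
f 12 13 11
f 12 11 15
f 12 15 17
f 12 17 18
f 13 18 14
f 11 13 20
f 15 11 19
f 17 15 16
f 18 17 10
f 22 21 25
f 22 25 23
f 23 25 26
f 23 26 24
f 25 21 27
f 25 27 26
f 26 27 28
f 26 28 24
f 27 21 29
f 27 29 28
f 28 29 30
f 28 30 24
f 29 21 31
f 29 31 30
f 30 31 32
f 30 32 24
f 31 21 33
f 31 33 32
f 32 33 34
f 32 34 24
f 33 21 35
f 33 35 34
f 34 35 36
f 34 36 24
f 35 21 37
f 35 37 36
f 36 37 38
f 36 38 24
f 37 21 39
f 37 39 38
f 38 39 40
f 38 40 24
f 39 21 41
f 39 41 40
f 40 41 42
f 40 42 24
f 41 21 43
f 41 43 42
f 42 43 44
f 42 44 24
f 43 21 45
f 43 45 44
f 44 45 46
f 44 46 24
f 45 21 47
f 45 47 46
f 46 47 48
f 46 48 24
f 47 21 49
f 47 49 48
f 48 49 50
f 48 50 24
f 49 21 22
f 49 22 50
f 50 22 23
f 50 23 24



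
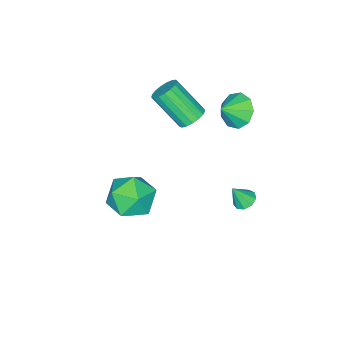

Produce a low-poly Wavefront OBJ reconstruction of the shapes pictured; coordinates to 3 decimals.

v -1.464 1.336 1.473
v -0.96 1.267 0.779
v -0.676 1.124 2.067
v -0.958 1.822 0.975
v -1.193 2.149 1.403
v -1.554 2.097 1.864
v -1.874 1.688 2.142
v -2.002 1.115 2.107
v -1.878 0.645 1.775
v -1.561 0.499 1.301
v -1.198 0.744 0.908
v -0.451 -0.131 0.815
v -0.004 0.251 1.092
v 0.238 -1.006 2.441
v -0.209 -1.389 2.165
v -0.271 0.341 1.223
v -0.029 -0.916 2.573
v -0.579 0.323 1.262
v -0.337 -0.934 2.611
v -0.858 0.201 1.198
v -0.616 -1.056 2.547
v -1.044 0.002 1.046
v -0.802 -1.255 2.396
v -1.093 -0.227 0.842
v -0.851 -1.484 2.191
v -0.996 -0.434 0.631
v -0.754 -1.691 1.981
v -0.774 -0.572 0.463
v -0.532 -1.829 1.812
v -0.478 -0.609 0.375
v -0.236 -1.866 1.725
v -0.175 -0.537 0.388
v 0.067 -1.794 1.738
v 0.064 -0.372 0.499
v 0.306 -1.629 1.849
v 0.185 -0.151 0.683
v 0.427 -1.408 2.032
v 0.161 0.073 0.896
v 0.403 -1.184 2.246
v 2.837 0.702 -0.736
v 3.922 0.686 -0.441
v 3.098 -0.766 -1.779
v 4.183 -0.782 -1.484
v 3.391 -1.032 -0.726
v 3.229 -0.124 -0.081
v 3.791 0.044 -2.139
v 3.629 0.952 -1.494
v 4.512 0.279 -1.308
v 4.265 -0.385 -0.435
v 2.755 0.305 -1.785
v 2.508 -0.359 -0.912
v -1.021 2.187 -3.807
v -0.528 2.177 -4.028
v -0.619 1.833 -2.893
v -0.591 2.507 -3.873
v -0.855 2.687 -3.687
v -1.196 2.633 -3.557
v -1.456 2.371 -3.545
v -1.512 2.023 -3.655
v -1.339 1.752 -3.836
v -1.017 1.685 -4.004
v -0.697 1.853 -4.08
f 2 1 4
f 2 4 3
f 4 1 5
f 4 5 3
f 5 1 6
f 5 6 3
f 6 1 7
f 6 7 3
f 7 1 8
f 7 8 3
f 8 1 9
f 8 9 3
f 9 1 10
f 9 10 3
f 10 1 11
f 10 11 3
f 11 1 2
f 11 2 3
f 13 12 16
f 13 16 14
f 14 16 17
f 14 17 15
f 16 12 18
f 16 18 17
f 17 18 19
f 17 19 15
f 18 12 20
f 18 20 19
f 19 20 21
f 19 21 15
f 20 12 22
f 20 22 21
f 21 22 23
f 21 23 15
f 22 12 24
f 22 24 23
f 23 24 25
f 23 25 15
f 24 12 26
f 24 26 25
f 25 26 27
f 25 27 15
f 26 12 28
f 26 28 27
f 27 28 29
f 27 29 15
f 28 12 30
f 28 30 29
f 29 30 31
f 29 31 15
f 30 12 32
f 30 32 31
f 31 32 33
f 31 33 15
f 32 12 34
f 32 34 33
f 33 34 35
f 33 35 15
f 34 12 36
f 34 36 35
f 35 36 37
f 35 37 15
f 36 12 38
f 36 38 37
f 37 38 39
f 37 39 15
f 38 12 13
f 38 13 39
f 39 13 14
f 39 14 15
f 40 51 45
f 40 45 41
f 40 41 47
f 40 47 50
f 40 50 51
f 41 45 49
f 45 51 44
f 51 50 42
f 50 47 46
f 47 41 48
f 43 49 44
f 43 44 42
f 43 42 46
f 43 46 48
f 43 48 49
f 44 49 45
f 42 44 51
f 46 42 50
f 48 46 47
f 49 48 41
f 53 52 55
f 53 55 54
f 55 52 56
f 55 56 54
f 56 52 57
f 56 57 54
f 57 52 58
f 57 58 54
f 58 52 59
f 58 59 54
f 59 52 60
f 59 60 54
f 60 52 61
f 60 61 54
f 61 52 62
f 61 62 54
f 62 52 53
f 62 53 54



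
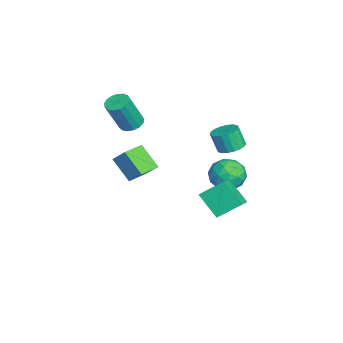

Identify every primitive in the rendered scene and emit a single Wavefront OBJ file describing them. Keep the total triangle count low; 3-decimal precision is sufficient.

v -0.609 3.92 2.637
v -0.015 4.352 2.868
v -0.177 3.972 3.994
v -0.771 3.54 3.763
v -0.282 4.565 2.901
v -0.444 4.185 4.028
v -0.613 4.65 2.883
v -0.775 4.269 4.009
v -0.944 4.59 2.815
v -1.106 4.21 3.942
v -1.208 4.398 2.712
v -1.37 4.018 3.839
v -1.354 4.111 2.594
v -1.516 3.731 3.721
v -1.352 3.786 2.485
v -1.514 3.406 3.611
v -1.203 3.488 2.406
v -1.365 3.108 3.532
v -0.936 3.275 2.372
v -1.098 2.895 3.499
v -0.605 3.191 2.391
v -0.767 2.81 3.517
v -0.274 3.25 2.458
v -0.436 2.87 3.585
v -0.01 3.442 2.561
v -0.172 3.062 3.688
v 0.136 3.729 2.679
v -0.026 3.349 3.806
v 0.134 4.054 2.789
v -0.028 3.674 3.915
v -3.504 -1.219 2.676
v -3.045 -1.669 2.375
v -2.517 -2.392 4.264
v -2.976 -1.941 4.564
v -2.86 -1.39 2.43
v -2.332 -2.112 4.319
v -2.822 -1.071 2.542
v -2.295 -1.793 4.431
v -2.941 -0.786 2.684
v -2.414 -1.508 4.573
v -3.189 -0.6 2.824
v -2.661 -1.323 4.713
v -3.508 -0.556 2.93
v -2.981 -1.278 4.819
v -3.827 -0.664 2.978
v -3.3 -1.386 4.867
v -4.072 -0.899 2.957
v -3.544 -1.621 4.845
v -4.186 -1.207 2.871
v -3.659 -1.929 4.76
v -4.144 -1.518 2.74
v -3.617 -2.24 4.629
v -3.956 -1.76 2.595
v -3.428 -2.483 4.484
v -3.663 -1.879 2.468
v -3.136 -2.601 4.357
v -3.335 -1.846 2.389
v -2.807 -2.568 4.277
v -3.056 4.675 -0.861
v -1.977 4.643 -0.773
v -3.123 2.937 -0.647
v -2.044 2.905 -0.559
v -2.638 3.362 0.223
v -2.596 4.437 0.09
v -2.504 3.143 -1.51
v -2.462 4.218 -1.643
v -1.636 3.697 -1.175
v -1.719 3.832 -0.103
v -3.381 3.748 -1.317
v -3.464 3.883 -0.245
v -2.51 4.811 -0.836
v -2.59 2.769 -0.584
v -2.939 3.037 -0.124
v -2.305 3.019 -0.073
v -2.874 4.69 -0.328
v -2.24 4.672 -0.277
v -2.629 3.919 0.309
v -2.86 2.908 -1.143
v -2.226 2.89 -1.092
v -2.795 4.561 -1.347
v -2.161 4.543 -1.296
v -2.471 3.661 -1.729
v -1.675 4.237 -1.02
v -1.715 3.215 -0.894
v -1.985 3.355 -1.454
v -1.961 3.987 -1.532
v -1.724 4.316 -0.391
v -1.764 3.295 -0.265
v -2.113 3.564 0.195
v -2.089 4.195 0.117
v -1.524 3.76 -0.627
v -3.336 4.285 -1.155
v -3.376 3.264 -1.029
v -3.011 3.385 -1.537
v -2.987 4.016 -1.615
v -3.385 4.365 -0.526
v -3.425 3.343 -0.4
v -3.139 3.593 0.112
v -3.115 4.225 0.034
v -3.576 3.82 -0.793
v 2.32 2.534 1.217
v 2.224 3.725 2.073
v 3.127 3.403 0.098
v 3.031 4.594 0.955
v 3.489 2.206 1.805
v 3.393 3.397 2.662
v 4.296 3.075 0.687
v 4.2 4.266 1.543
v -2.057 -1.344 -0.903
v -2.888 -2.215 0.254
v -3.096 -0.488 -1.006
v -3.927 -1.359 0.152
v -1.593 -0.681 -0.072
v -2.424 -1.552 1.086
v -2.632 0.175 -0.174
v -3.463 -0.696 0.983
f 2 1 5
f 2 5 3
f 3 5 6
f 3 6 4
f 5 1 7
f 5 7 6
f 6 7 8
f 6 8 4
f 7 1 9
f 7 9 8
f 8 9 10
f 8 10 4
f 9 1 11
f 9 11 10
f 10 11 12
f 10 12 4
f 11 1 13
f 11 13 12
f 12 13 14
f 12 14 4
f 13 1 15
f 13 15 14
f 14 15 16
f 14 16 4
f 15 1 17
f 15 17 16
f 16 17 18
f 16 18 4
f 17 1 19
f 17 19 18
f 18 19 20
f 18 20 4
f 19 1 21
f 19 21 20
f 20 21 22
f 20 22 4
f 21 1 23
f 21 23 22
f 22 23 24
f 22 24 4
f 23 1 25
f 23 25 24
f 24 25 26
f 24 26 4
f 25 1 27
f 25 27 26
f 26 27 28
f 26 28 4
f 27 1 29
f 27 29 28
f 28 29 30
f 28 30 4
f 29 1 2
f 29 2 30
f 30 2 3
f 30 3 4
f 32 31 35
f 32 35 33
f 33 35 36
f 33 36 34
f 35 31 37
f 35 37 36
f 36 37 38
f 36 38 34
f 37 31 39
f 37 39 38
f 38 39 40
f 38 40 34
f 39 31 41
f 39 41 40
f 40 41 42
f 40 42 34
f 41 31 43
f 41 43 42
f 42 43 44
f 42 44 34
f 43 31 45
f 43 45 44
f 44 45 46
f 44 46 34
f 45 31 47
f 45 47 46
f 46 47 48
f 46 48 34
f 47 31 49
f 47 49 48
f 48 49 50
f 48 50 34
f 49 31 51
f 49 51 50
f 50 51 52
f 50 52 34
f 51 31 53
f 51 53 52
f 52 53 54
f 52 54 34
f 53 31 55
f 53 55 54
f 54 55 56
f 54 56 34
f 55 31 57
f 55 57 56
f 56 57 58
f 56 58 34
f 57 31 32
f 57 32 58
f 58 32 33
f 58 33 34
f 59 96 75
f 96 70 99
f 75 99 64
f 96 99 75
f 59 75 71
f 75 64 76
f 71 76 60
f 75 76 71
f 59 71 80
f 71 60 81
f 80 81 66
f 71 81 80
f 59 80 92
f 80 66 95
f 92 95 69
f 80 95 92
f 59 92 96
f 92 69 100
f 96 100 70
f 92 100 96
f 60 76 87
f 76 64 90
f 87 90 68
f 76 90 87
f 64 99 77
f 99 70 98
f 77 98 63
f 99 98 77
f 70 100 97
f 100 69 93
f 97 93 61
f 100 93 97
f 69 95 94
f 95 66 82
f 94 82 65
f 95 82 94
f 66 81 86
f 81 60 83
f 86 83 67
f 81 83 86
f 62 88 74
f 88 68 89
f 74 89 63
f 88 89 74
f 62 74 72
f 74 63 73
f 72 73 61
f 74 73 72
f 62 72 79
f 72 61 78
f 79 78 65
f 72 78 79
f 62 79 84
f 79 65 85
f 84 85 67
f 79 85 84
f 62 84 88
f 84 67 91
f 88 91 68
f 84 91 88
f 63 89 77
f 89 68 90
f 77 90 64
f 89 90 77
f 61 73 97
f 73 63 98
f 97 98 70
f 73 98 97
f 65 78 94
f 78 61 93
f 94 93 69
f 78 93 94
f 67 85 86
f 85 65 82
f 86 82 66
f 85 82 86
f 68 91 87
f 91 67 83
f 87 83 60
f 91 83 87
f 102 104 101
f 105 102 101
f 101 104 103
f 103 105 101
f 102 108 104
f 106 102 105
f 106 108 102
f 104 108 103
f 107 105 103
f 103 108 107
f 107 106 105
f 108 106 107
f 110 112 109
f 113 110 109
f 109 112 111
f 111 113 109
f 110 116 112
f 114 110 113
f 114 116 110
f 112 116 111
f 115 113 111
f 111 116 115
f 115 114 113
f 116 114 115



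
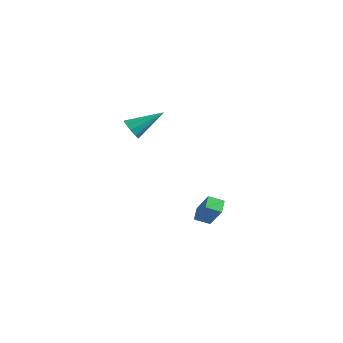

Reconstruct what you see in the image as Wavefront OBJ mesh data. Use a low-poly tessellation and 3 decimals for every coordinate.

v 3.387 -0.982 -0.962
v 2.711 -1.508 -0.601
v 3.021 -0.266 -0.606
v 2.345 -0.792 -0.244
v 4.315 -1.208 0.444
v 3.639 -1.734 0.806
v 3.949 -0.492 0.801
v 3.273 -1.018 1.162
v -4.16 1.676 2.47
v -3.815 1.894 1.817
v -3.04 3.204 3.57
v -4.213 2.151 1.866
v -4.591 2.226 2.146
v -4.804 2.091 2.55
v -4.77 1.798 2.923
v -4.504 1.458 3.123
v -4.106 1.202 3.074
v -3.728 1.127 2.794
v -3.516 1.262 2.39
v -3.549 1.555 2.017
f 2 4 1
f 5 2 1
f 1 4 3
f 3 5 1
f 2 8 4
f 6 2 5
f 6 8 2
f 4 8 3
f 7 5 3
f 3 8 7
f 7 6 5
f 8 6 7
f 10 9 12
f 10 12 11
f 12 9 13
f 12 13 11
f 13 9 14
f 13 14 11
f 14 9 15
f 14 15 11
f 15 9 16
f 15 16 11
f 16 9 17
f 16 17 11
f 17 9 18
f 17 18 11
f 18 9 19
f 18 19 11
f 19 9 20
f 19 20 11
f 20 9 10
f 20 10 11



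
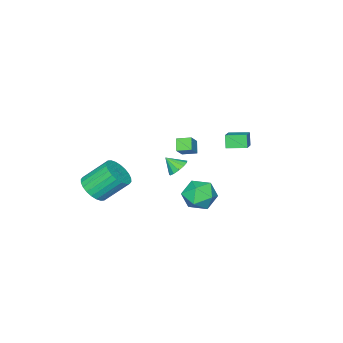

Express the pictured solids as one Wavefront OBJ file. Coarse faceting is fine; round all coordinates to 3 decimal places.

v 1.34 1.031 0.72
v 2.009 0.988 0.406
v 1.64 0.289 1.46
v 2.034 1.287 0.695
v 1.838 1.505 0.992
v 1.485 1.572 1.203
v 1.085 1.467 1.26
v 0.767 1.224 1.146
v 0.63 0.919 0.896
v 0.719 0.65 0.59
v 1.005 0.501 0.326
v 1.397 0.521 0.186
v 1.771 0.702 0.216
v 0.283 3.189 -1.301
v 1.304 3.249 -1.885
v 0.956 1.731 -0.275
v 1.977 1.791 -0.859
v 1.673 2.651 -0.114
v 1.257 3.552 -0.748
v 1.003 1.428 -1.412
v 0.587 2.329 -2.046
v 1.749 2.161 -1.954
v 2.163 2.917 -1.151
v 0.097 2.063 -1.009
v 0.511 2.819 -0.206
v 4.071 -3.268 -1.634
v 4.928 -2.634 -1.54
v 3.926 -1.498 -0.072
v 3.069 -2.132 -0.166
v 4.713 -2.437 -1.839
v 3.711 -1.301 -0.37
v 4.401 -2.366 -2.107
v 3.399 -1.23 -0.638
v 4.038 -2.433 -2.303
v 3.036 -1.297 -0.834
v 3.68 -2.627 -2.397
v 2.678 -1.491 -0.928
v 3.382 -2.918 -2.375
v 2.38 -1.782 -0.906
v 3.189 -3.263 -2.24
v 2.187 -2.127 -0.771
v 3.13 -3.608 -2.013
v 2.128 -2.472 -0.544
v 3.214 -3.902 -1.728
v 2.212 -2.766 -0.26
v 3.429 -4.099 -1.43
v 2.427 -2.963 0.039
v 3.741 -4.17 -1.162
v 2.739 -3.034 0.307
v 4.104 -4.103 -0.966
v 3.102 -2.967 0.503
v 4.462 -3.909 -0.872
v 3.46 -2.773 0.597
v 4.76 -3.618 -0.894
v 3.758 -2.482 0.575
v 4.953 -3.273 -1.029
v 3.951 -2.137 0.44
v 5.012 -2.928 -1.256
v 4.01 -1.792 0.213
v -1.512 -1.143 -0.467
v -2.029 -1.604 0.169
v -1.972 -0.329 -0.249
v -2.489 -0.79 0.386
v -0.711 -0.91 0.354
v -1.228 -1.371 0.989
v -1.171 -0.096 0.571
v -1.688 -0.557 1.207
v -4.71 1.585 -0.058
v -5.011 1.278 0.823
v -3.529 2.288 0.59
v -3.829 1.981 1.471
v -3.991 0.499 -0.191
v -4.291 0.192 0.69
v -2.809 1.202 0.457
v -3.11 0.895 1.338
f 2 1 4
f 2 4 3
f 4 1 5
f 4 5 3
f 5 1 6
f 5 6 3
f 6 1 7
f 6 7 3
f 7 1 8
f 7 8 3
f 8 1 9
f 8 9 3
f 9 1 10
f 9 10 3
f 10 1 11
f 10 11 3
f 11 1 12
f 11 12 3
f 12 1 13
f 12 13 3
f 13 1 2
f 13 2 3
f 14 25 19
f 14 19 15
f 14 15 21
f 14 21 24
f 14 24 25
f 15 19 23
f 19 25 18
f 25 24 16
f 24 21 20
f 21 15 22
f 17 23 18
f 17 18 16
f 17 16 20
f 17 20 22
f 17 22 23
f 18 23 19
f 16 18 25
f 20 16 24
f 22 20 21
f 23 22 15
f 27 26 30
f 27 30 28
f 28 30 31
f 28 31 29
f 30 26 32
f 30 32 31
f 31 32 33
f 31 33 29
f 32 26 34
f 32 34 33
f 33 34 35
f 33 35 29
f 34 26 36
f 34 36 35
f 35 36 37
f 35 37 29
f 36 26 38
f 36 38 37
f 37 38 39
f 37 39 29
f 38 26 40
f 38 40 39
f 39 40 41
f 39 41 29
f 40 26 42
f 40 42 41
f 41 42 43
f 41 43 29
f 42 26 44
f 42 44 43
f 43 44 45
f 43 45 29
f 44 26 46
f 44 46 45
f 45 46 47
f 45 47 29
f 46 26 48
f 46 48 47
f 47 48 49
f 47 49 29
f 48 26 50
f 48 50 49
f 49 50 51
f 49 51 29
f 50 26 52
f 50 52 51
f 51 52 53
f 51 53 29
f 52 26 54
f 52 54 53
f 53 54 55
f 53 55 29
f 54 26 56
f 54 56 55
f 55 56 57
f 55 57 29
f 56 26 58
f 56 58 57
f 57 58 59
f 57 59 29
f 58 26 27
f 58 27 59
f 59 27 28
f 59 28 29
f 61 63 60
f 64 61 60
f 60 63 62
f 62 64 60
f 61 67 63
f 65 61 64
f 65 67 61
f 63 67 62
f 66 64 62
f 62 67 66
f 66 65 64
f 67 65 66
f 69 71 68
f 72 69 68
f 68 71 70
f 70 72 68
f 69 75 71
f 73 69 72
f 73 75 69
f 71 75 70
f 74 72 70
f 70 75 74
f 74 73 72
f 75 73 74



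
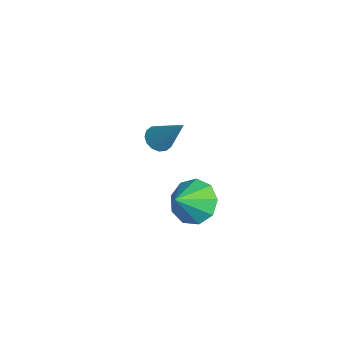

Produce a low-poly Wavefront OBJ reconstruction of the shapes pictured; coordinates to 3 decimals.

v -2.691 -0.023 1.985
v -2.261 -0.383 1.883
v -1.809 0.643 3.355
v -2.198 -0.142 1.725
v -2.266 0.131 1.637
v -2.449 0.363 1.642
v -2.696 0.491 1.739
v -2.942 0.482 1.901
v -3.121 0.338 2.086
v -3.184 0.097 2.244
v -3.116 -0.176 2.333
v -2.933 -0.408 2.328
v -2.686 -0.537 2.231
v -2.44 -0.528 2.068
v 1.735 0.023 2.47
v 2.527 0.461 2.376
v 2.265 -0.763 3.27
v 2.199 0.713 2.841
v 1.654 0.642 3.133
v 1.146 0.281 3.115
v 0.915 -0.2 2.795
v 1.067 -0.577 2.323
v 1.531 -0.673 1.921
v 2.091 -0.443 1.775
v 2.485 0.005 1.955
f 2 1 4
f 2 4 3
f 4 1 5
f 4 5 3
f 5 1 6
f 5 6 3
f 6 1 7
f 6 7 3
f 7 1 8
f 7 8 3
f 8 1 9
f 8 9 3
f 9 1 10
f 9 10 3
f 10 1 11
f 10 11 3
f 11 1 12
f 11 12 3
f 12 1 13
f 12 13 3
f 13 1 14
f 13 14 3
f 14 1 2
f 14 2 3
f 16 15 18
f 16 18 17
f 18 15 19
f 18 19 17
f 19 15 20
f 19 20 17
f 20 15 21
f 20 21 17
f 21 15 22
f 21 22 17
f 22 15 23
f 22 23 17
f 23 15 24
f 23 24 17
f 24 15 25
f 24 25 17
f 25 15 16
f 25 16 17



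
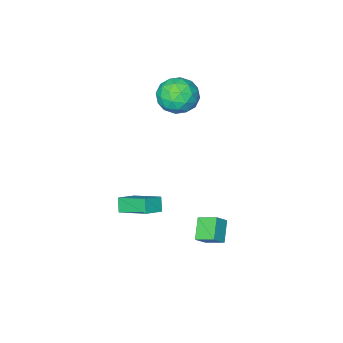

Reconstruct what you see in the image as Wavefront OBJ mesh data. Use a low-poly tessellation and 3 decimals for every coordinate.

v 2.16 -1.725 -3.942
v 1.899 -2.174 -3.257
v 1.63 -0.122 -3.092
v 1.369 -0.572 -2.407
v 3.171 -1.628 -3.493
v 2.91 -2.078 -2.808
v 2.641 -0.026 -2.643
v 2.38 -0.475 -1.958
v 0.32 1.705 -4.867
v -0.389 0.94 -4.091
v -0.159 2.61 -4.412
v -0.869 1.845 -3.637
v 0.969 1.735 -4.243
v 0.259 0.97 -3.468
v 0.489 2.64 -3.789
v -0.22 1.875 -3.013
v -2.529 -2.975 2.467
v -1.922 -2.328 1.708
v -0.998 -4.032 2.792
v -0.391 -3.385 2.033
v -0.733 -2.924 3.049
v -1.679 -2.271 2.849
v -1.241 -4.089 1.651
v -2.187 -3.436 1.451
v -1.126 -3.017 1.204
v -0.812 -2.297 2.068
v -2.108 -4.063 2.432
v -1.794 -3.343 3.296
v -2.36 -2.559 2.059
v -0.56 -3.801 2.441
v -0.761 -3.53 3.038
v -0.404 -3.15 2.592
v -2.217 -2.525 2.73
v -1.861 -2.145 2.283
v -1.162 -2.496 3.071
v -1.059 -4.215 2.217
v -0.703 -3.835 1.77
v -2.516 -3.21 1.908
v -2.159 -2.83 1.462
v -1.758 -3.864 1.429
v -1.535 -2.584 1.317
v -0.635 -3.205 1.507
v -1.135 -3.618 1.283
v -1.691 -3.234 1.166
v -1.351 -2.161 1.825
v -0.451 -2.782 2.015
v -0.652 -2.511 2.613
v -1.208 -2.127 2.495
v -0.883 -2.565 1.528
v -2.469 -3.578 2.485
v -1.569 -4.199 2.675
v -1.712 -4.233 2.005
v -2.268 -3.849 1.887
v -2.285 -3.155 2.993
v -1.385 -3.776 3.183
v -1.229 -3.126 3.334
v -1.785 -2.742 3.217
v -2.037 -3.795 2.972
f 2 4 1
f 5 2 1
f 1 4 3
f 3 5 1
f 2 8 4
f 6 2 5
f 6 8 2
f 4 8 3
f 7 5 3
f 3 8 7
f 7 6 5
f 8 6 7
f 10 12 9
f 13 10 9
f 9 12 11
f 11 13 9
f 10 16 12
f 14 10 13
f 14 16 10
f 12 16 11
f 15 13 11
f 11 16 15
f 15 14 13
f 16 14 15
f 17 54 33
f 54 28 57
f 33 57 22
f 54 57 33
f 17 33 29
f 33 22 34
f 29 34 18
f 33 34 29
f 17 29 38
f 29 18 39
f 38 39 24
f 29 39 38
f 17 38 50
f 38 24 53
f 50 53 27
f 38 53 50
f 17 50 54
f 50 27 58
f 54 58 28
f 50 58 54
f 18 34 45
f 34 22 48
f 45 48 26
f 34 48 45
f 22 57 35
f 57 28 56
f 35 56 21
f 57 56 35
f 28 58 55
f 58 27 51
f 55 51 19
f 58 51 55
f 27 53 52
f 53 24 40
f 52 40 23
f 53 40 52
f 24 39 44
f 39 18 41
f 44 41 25
f 39 41 44
f 20 46 32
f 46 26 47
f 32 47 21
f 46 47 32
f 20 32 30
f 32 21 31
f 30 31 19
f 32 31 30
f 20 30 37
f 30 19 36
f 37 36 23
f 30 36 37
f 20 37 42
f 37 23 43
f 42 43 25
f 37 43 42
f 20 42 46
f 42 25 49
f 46 49 26
f 42 49 46
f 21 47 35
f 47 26 48
f 35 48 22
f 47 48 35
f 19 31 55
f 31 21 56
f 55 56 28
f 31 56 55
f 23 36 52
f 36 19 51
f 52 51 27
f 36 51 52
f 25 43 44
f 43 23 40
f 44 40 24
f 43 40 44
f 26 49 45
f 49 25 41
f 45 41 18
f 49 41 45



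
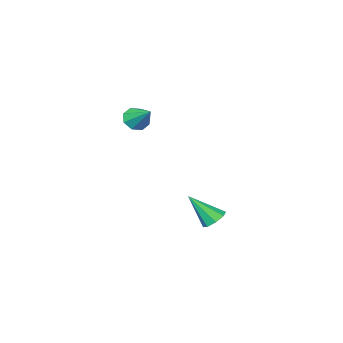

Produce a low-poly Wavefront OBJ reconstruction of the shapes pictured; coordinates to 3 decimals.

v 2.4 -2.367 2.45
v 2.922 -2.07 1.968
v 2.52 -1.053 3.39
v 2.371 -1.917 1.825
v 1.837 -2.028 2.049
v 1.633 -2.337 2.507
v 1.878 -2.664 2.932
v 2.429 -2.816 3.075
v 2.963 -2.706 2.851
v 3.167 -2.397 2.393
v -0.552 0.236 -4.554
v -0.129 0.846 -4.389
v 0.332 -0.796 -3.006
v -0.635 0.842 -4.103
v -1.092 0.483 -4.081
v -1.233 -0.02 -4.336
v -0.975 -0.373 -4.719
v -0.468 -0.369 -5.006
v -0.011 -0.011 -5.027
v 0.13 0.492 -4.772
f 2 1 4
f 2 4 3
f 4 1 5
f 4 5 3
f 5 1 6
f 5 6 3
f 6 1 7
f 6 7 3
f 7 1 8
f 7 8 3
f 8 1 9
f 8 9 3
f 9 1 10
f 9 10 3
f 10 1 2
f 10 2 3
f 12 11 14
f 12 14 13
f 14 11 15
f 14 15 13
f 15 11 16
f 15 16 13
f 16 11 17
f 16 17 13
f 17 11 18
f 17 18 13
f 18 11 19
f 18 19 13
f 19 11 20
f 19 20 13
f 20 11 12
f 20 12 13



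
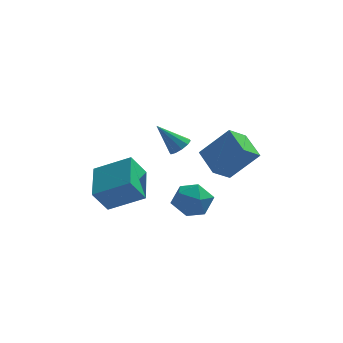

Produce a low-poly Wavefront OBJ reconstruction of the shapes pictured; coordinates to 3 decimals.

v -3.324 -1.805 0.096
v -3.439 0.251 0.747
v -5.159 -1.604 -0.864
v -5.274 0.452 -0.213
v -2.626 -1.372 -1.147
v -2.741 0.684 -0.496
v -4.461 -1.171 -2.107
v -4.576 0.885 -1.456
v 1.308 0.302 -0.562
v 0.511 -0.466 0.193
v 0.59 1.67 0.071
v -0.208 0.902 0.826
v 2.748 0.338 0.994
v 1.95 -0.43 1.749
v 2.029 1.706 1.627
v 1.232 0.938 2.382
v -1.033 -0.77 2.067
v -0.539 -0.775 2.49
v -2.147 -0.65 3.373
v -0.614 -0.393 2.391
v -0.849 -0.155 2.168
v -1.154 -0.152 1.907
v -1.413 -0.385 1.708
v -1.527 -0.765 1.645
v -1.452 -1.147 1.744
v -1.217 -1.385 1.967
v -0.912 -1.388 2.227
v -0.653 -1.155 2.427
v -0.866 0.391 -2.245
v -0.047 0.492 -1.48
v -0.873 -1.412 -2
v -0.054 -1.311 -1.235
v -1.086 -0.926 -1.008
v -1.082 0.189 -1.16
v 0.162 -1.109 -2.32
v 0.166 0.006 -2.472
v 0.588 -0.435 -1.526
v -0.184 -0.322 -0.716
v -0.736 -0.598 -2.764
v -1.508 -0.485 -1.954
f 2 4 1
f 5 2 1
f 1 4 3
f 3 5 1
f 2 8 4
f 6 2 5
f 6 8 2
f 4 8 3
f 7 5 3
f 3 8 7
f 7 6 5
f 8 6 7
f 10 12 9
f 13 10 9
f 9 12 11
f 11 13 9
f 10 16 12
f 14 10 13
f 14 16 10
f 12 16 11
f 15 13 11
f 11 16 15
f 15 14 13
f 16 14 15
f 18 17 20
f 18 20 19
f 20 17 21
f 20 21 19
f 21 17 22
f 21 22 19
f 22 17 23
f 22 23 19
f 23 17 24
f 23 24 19
f 24 17 25
f 24 25 19
f 25 17 26
f 25 26 19
f 26 17 27
f 26 27 19
f 27 17 28
f 27 28 19
f 28 17 18
f 28 18 19
f 29 40 34
f 29 34 30
f 29 30 36
f 29 36 39
f 29 39 40
f 30 34 38
f 34 40 33
f 40 39 31
f 39 36 35
f 36 30 37
f 32 38 33
f 32 33 31
f 32 31 35
f 32 35 37
f 32 37 38
f 33 38 34
f 31 33 40
f 35 31 39
f 37 35 36
f 38 37 30



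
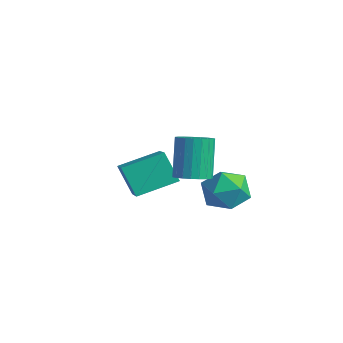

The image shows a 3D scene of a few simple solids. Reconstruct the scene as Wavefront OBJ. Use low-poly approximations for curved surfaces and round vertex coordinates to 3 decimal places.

v 1.244 1.292 1.347
v 2.008 1.748 1.477
v 1.241 2.485 3.403
v 0.476 2.028 3.273
v 1.797 1.999 1.297
v 1.03 2.736 3.223
v 1.491 2.128 1.126
v 0.724 2.865 3.051
v 1.141 2.112 0.992
v 0.374 2.849 2.918
v 0.81 1.955 0.921
v 0.043 2.692 2.846
v 0.553 1.683 0.922
v -0.214 2.419 2.848
v 0.416 1.343 0.998
v -0.351 2.079 2.924
v 0.421 0.994 1.134
v -0.346 1.731 3.059
v 0.569 0.697 1.306
v -0.198 1.433 3.232
v 0.834 0.502 1.486
v 0.067 1.239 3.412
v 1.169 0.444 1.642
v 0.402 1.181 3.567
v 1.518 0.533 1.746
v 0.751 1.27 3.672
v 1.818 0.753 1.782
v 1.051 1.49 3.708
v 2.02 1.066 1.743
v 1.253 1.802 3.668
v 2.087 1.418 1.635
v 1.32 2.154 3.561
v 0.846 3.226 0.738
v 1.414 3.807 -0.213
v 2.186 1.713 0.613
v 2.754 2.294 -0.338
v 2.818 2.773 0.816
v 1.99 3.709 0.893
v 1.61 1.811 -0.493
v 0.782 2.747 -0.416
v 1.886 2.933 -0.974
v 2.633 3.527 -0.165
v 0.967 1.993 0.565
v 1.714 2.587 1.374
v -3.234 0.652 -0.06
v -2.508 2.615 0.583
v -4.824 1.588 -1.124
v -4.098 3.552 -0.481
v -2.202 0.748 -1.519
v -1.476 2.712 -0.876
v -3.792 1.685 -2.583
v -3.066 3.648 -1.94
f 2 1 5
f 2 5 3
f 3 5 6
f 3 6 4
f 5 1 7
f 5 7 6
f 6 7 8
f 6 8 4
f 7 1 9
f 7 9 8
f 8 9 10
f 8 10 4
f 9 1 11
f 9 11 10
f 10 11 12
f 10 12 4
f 11 1 13
f 11 13 12
f 12 13 14
f 12 14 4
f 13 1 15
f 13 15 14
f 14 15 16
f 14 16 4
f 15 1 17
f 15 17 16
f 16 17 18
f 16 18 4
f 17 1 19
f 17 19 18
f 18 19 20
f 18 20 4
f 19 1 21
f 19 21 20
f 20 21 22
f 20 22 4
f 21 1 23
f 21 23 22
f 22 23 24
f 22 24 4
f 23 1 25
f 23 25 24
f 24 25 26
f 24 26 4
f 25 1 27
f 25 27 26
f 26 27 28
f 26 28 4
f 27 1 29
f 27 29 28
f 28 29 30
f 28 30 4
f 29 1 31
f 29 31 30
f 30 31 32
f 30 32 4
f 31 1 2
f 31 2 32
f 32 2 3
f 32 3 4
f 33 44 38
f 33 38 34
f 33 34 40
f 33 40 43
f 33 43 44
f 34 38 42
f 38 44 37
f 44 43 35
f 43 40 39
f 40 34 41
f 36 42 37
f 36 37 35
f 36 35 39
f 36 39 41
f 36 41 42
f 37 42 38
f 35 37 44
f 39 35 43
f 41 39 40
f 42 41 34
f 46 48 45
f 49 46 45
f 45 48 47
f 47 49 45
f 46 52 48
f 50 46 49
f 50 52 46
f 48 52 47
f 51 49 47
f 47 52 51
f 51 50 49
f 52 50 51



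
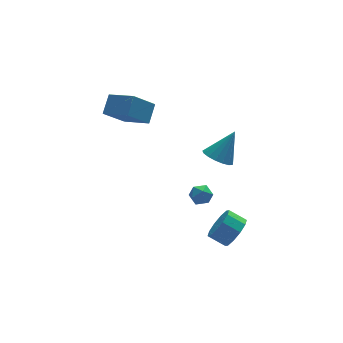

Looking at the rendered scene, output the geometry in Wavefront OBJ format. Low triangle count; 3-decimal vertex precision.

v -1.398 3.159 1.667
v -0.599 1.864 2.279
v -0.831 3.856 2.401
v -0.032 2.561 3.012
v -0.248 3.359 0.588
v 0.551 2.064 1.199
v 0.319 4.056 1.321
v 1.118 2.761 1.933
v 2.071 0.711 -3.64
v 2.591 0.688 -4.032
v 2.549 0.052 -2.968
v 3.069 0.029 -3.36
v 2.928 0.578 -3.038
v 2.633 0.985 -3.453
v 2.507 -0.245 -3.547
v 2.212 0.162 -3.962
v 2.861 0.097 -3.975
v 3.121 0.605 -3.66
v 2.019 0.135 -3.34
v 2.279 0.643 -3.025
v 3.005 -0.632 0.022
v 3.509 -1.238 -0.202
v 3.975 -0.348 1.438
v 3.664 -0.92 -0.372
v 3.667 -0.535 -0.451
v 3.519 -0.173 -0.422
v 3.253 0.084 -0.292
v 2.93 0.177 -0.089
v 2.624 0.085 0.139
v 2.406 -0.171 0.34
v 2.324 -0.533 0.468
v 2.399 -0.917 0.494
v 2.612 -1.236 0.412
v 2.915 -1.417 0.24
v 3.239 -1.418 0.019
v 3.211 -2.514 -4.193
v 3.858 -1.941 -3.941
v 3.177 -1.394 -3.435
v 2.529 -1.966 -3.687
v 3.646 -1.76 -4.422
v 2.965 -1.213 -3.916
v 3.268 -1.866 -4.816
v 2.586 -1.319 -4.309
v 2.868 -2.22 -4.972
v 2.186 -1.673 -4.465
v 2.599 -2.686 -4.83
v 1.917 -2.139 -4.324
v 2.563 -3.086 -4.445
v 1.882 -2.539 -3.939
v 2.775 -3.267 -3.964
v 2.094 -2.72 -3.458
v 3.154 -3.161 -3.571
v 2.472 -2.614 -3.064
v 3.554 -2.807 -3.415
v 2.872 -2.26 -2.908
v 3.823 -2.341 -3.556
v 3.141 -1.794 -3.05
f 2 4 1
f 5 2 1
f 1 4 3
f 3 5 1
f 2 8 4
f 6 2 5
f 6 8 2
f 4 8 3
f 7 5 3
f 3 8 7
f 7 6 5
f 8 6 7
f 9 20 14
f 9 14 10
f 9 10 16
f 9 16 19
f 9 19 20
f 10 14 18
f 14 20 13
f 20 19 11
f 19 16 15
f 16 10 17
f 12 18 13
f 12 13 11
f 12 11 15
f 12 15 17
f 12 17 18
f 13 18 14
f 11 13 20
f 15 11 19
f 17 15 16
f 18 17 10
f 22 21 24
f 22 24 23
f 24 21 25
f 24 25 23
f 25 21 26
f 25 26 23
f 26 21 27
f 26 27 23
f 27 21 28
f 27 28 23
f 28 21 29
f 28 29 23
f 29 21 30
f 29 30 23
f 30 21 31
f 30 31 23
f 31 21 32
f 31 32 23
f 32 21 33
f 32 33 23
f 33 21 34
f 33 34 23
f 34 21 35
f 34 35 23
f 35 21 22
f 35 22 23
f 37 36 40
f 37 40 38
f 38 40 41
f 38 41 39
f 40 36 42
f 40 42 41
f 41 42 43
f 41 43 39
f 42 36 44
f 42 44 43
f 43 44 45
f 43 45 39
f 44 36 46
f 44 46 45
f 45 46 47
f 45 47 39
f 46 36 48
f 46 48 47
f 47 48 49
f 47 49 39
f 48 36 50
f 48 50 49
f 49 50 51
f 49 51 39
f 50 36 52
f 50 52 51
f 51 52 53
f 51 53 39
f 52 36 54
f 52 54 53
f 53 54 55
f 53 55 39
f 54 36 56
f 54 56 55
f 55 56 57
f 55 57 39
f 56 36 37
f 56 37 57
f 57 37 38
f 57 38 39



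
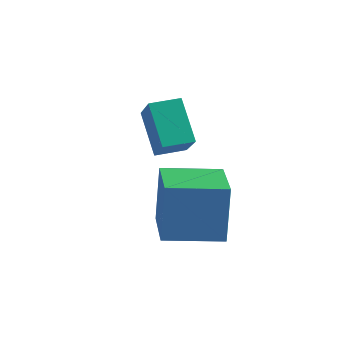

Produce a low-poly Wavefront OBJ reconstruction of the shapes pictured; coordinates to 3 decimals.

v 3.265 -0.485 -3.616
v 3.237 -0.299 -1.645
v 1.747 0.855 -3.764
v 1.72 1.041 -1.793
v 4.48 0.879 -3.727
v 4.453 1.065 -1.756
v 2.963 2.219 -3.875
v 2.935 2.405 -1.904
v 1.263 1.301 -1.518
v 0.375 1.644 -0.171
v 1.755 2.129 -1.405
v 0.867 2.473 -0.058
v 2.353 0.527 -0.602
v 1.465 0.871 0.745
v 2.845 1.356 -0.489
v 1.957 1.699 0.858
f 2 4 1
f 5 2 1
f 1 4 3
f 3 5 1
f 2 8 4
f 6 2 5
f 6 8 2
f 4 8 3
f 7 5 3
f 3 8 7
f 7 6 5
f 8 6 7
f 10 12 9
f 13 10 9
f 9 12 11
f 11 13 9
f 10 16 12
f 14 10 13
f 14 16 10
f 12 16 11
f 15 13 11
f 11 16 15
f 15 14 13
f 16 14 15



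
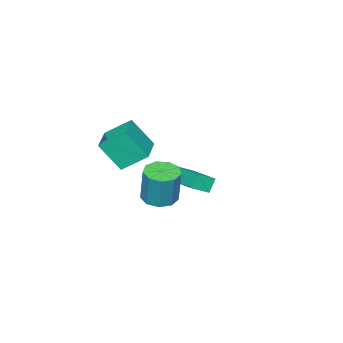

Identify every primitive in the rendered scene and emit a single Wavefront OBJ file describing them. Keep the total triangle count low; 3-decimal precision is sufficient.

v 3.063 1.376 -1.336
v 3.731 1.908 -1.5
v 3.925 2.237 0.351
v 3.257 1.704 0.516
v 3.221 2.215 -1.501
v 3.415 2.543 0.35
v 2.637 2.129 -1.425
v 2.831 2.458 0.427
v 2.253 1.691 -1.307
v 2.446 2.019 0.545
v 2.247 1.105 -1.202
v 2.441 1.433 0.649
v 2.624 0.646 -1.16
v 2.817 0.974 0.691
v 3.206 0.528 -1.2
v 3.399 0.857 0.651
v 3.721 0.807 -1.304
v 3.915 1.136 0.548
v 3.929 1.352 -1.422
v 4.122 1.681 0.429
v 1.433 -0.338 0.808
v 1.917 -1.263 2.237
v 2.918 0.619 0.925
v 3.401 -0.306 2.355
v 2.159 -1.354 -0.095
v 2.642 -2.279 1.335
v 3.643 -0.397 0.023
v 4.127 -1.322 1.452
v -3.177 -2.148 -4.634
v -3.658 -2.152 -3.885
v -2.439 -0.198 -4.149
v -2.92 -0.203 -3.4
v -2.34 -2.597 -4.1
v -2.821 -2.602 -3.351
v -1.602 -0.648 -3.615
v -2.083 -0.652 -2.866
f 2 1 5
f 2 5 3
f 3 5 6
f 3 6 4
f 5 1 7
f 5 7 6
f 6 7 8
f 6 8 4
f 7 1 9
f 7 9 8
f 8 9 10
f 8 10 4
f 9 1 11
f 9 11 10
f 10 11 12
f 10 12 4
f 11 1 13
f 11 13 12
f 12 13 14
f 12 14 4
f 13 1 15
f 13 15 14
f 14 15 16
f 14 16 4
f 15 1 17
f 15 17 16
f 16 17 18
f 16 18 4
f 17 1 19
f 17 19 18
f 18 19 20
f 18 20 4
f 19 1 2
f 19 2 20
f 20 2 3
f 20 3 4
f 22 24 21
f 25 22 21
f 21 24 23
f 23 25 21
f 22 28 24
f 26 22 25
f 26 28 22
f 24 28 23
f 27 25 23
f 23 28 27
f 27 26 25
f 28 26 27
f 30 32 29
f 33 30 29
f 29 32 31
f 31 33 29
f 30 36 32
f 34 30 33
f 34 36 30
f 32 36 31
f 35 33 31
f 31 36 35
f 35 34 33
f 36 34 35

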